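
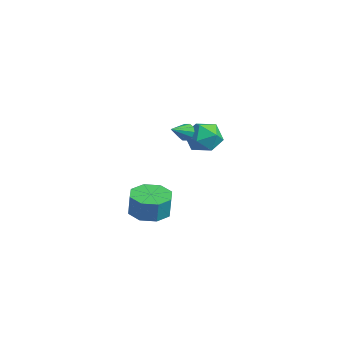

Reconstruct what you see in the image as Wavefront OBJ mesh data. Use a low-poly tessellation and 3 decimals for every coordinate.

v -1.459 0.356 1.424
v -0.878 0.316 2.222
v -0.802 -0.996 0.878
v -0.221 -1.036 1.676
v -1.194 -1.184 1.766
v -1.6 -0.348 2.103
v -0.08 -0.332 0.997
v -0.486 0.504 1.334
v -0.025 -0.109 1.958
v -0.714 -0.635 2.433
v -0.966 -0.045 0.667
v -1.655 -0.571 1.142
v 0.417 -1.902 2.697
v 0.652 -1.649 3.059
v 0.663 -2.798 3.163
v 0.358 -1.686 3.144
v 0.085 -1.805 3.058
v -0.06 -1.961 2.835
v -0.023 -2.094 2.558
v 0.182 -2.154 2.335
v 0.477 -2.118 2.25
v 0.749 -1.999 2.336
v 0.894 -1.843 2.559
v 0.857 -1.709 2.835
v -3.973 -1.61 -4.47
v -3.324 -2.45 -4.602
v -3.098 -2.471 -3.363
v -3.747 -1.63 -3.23
v -2.928 -1.735 -4.662
v -2.702 -1.756 -3.423
v -3.144 -0.947 -4.609
v -2.918 -0.968 -3.37
v -3.846 -0.547 -4.475
v -3.62 -0.568 -3.236
v -4.622 -0.769 -4.337
v -4.396 -0.79 -3.098
v -5.018 -1.484 -4.277
v -4.792 -1.505 -3.038
v -4.802 -2.272 -4.33
v -4.576 -2.293 -3.091
v -4.1 -2.672 -4.464
v -3.874 -2.693 -3.225
f 1 12 6
f 1 6 2
f 1 2 8
f 1 8 11
f 1 11 12
f 2 6 10
f 6 12 5
f 12 11 3
f 11 8 7
f 8 2 9
f 4 10 5
f 4 5 3
f 4 3 7
f 4 7 9
f 4 9 10
f 5 10 6
f 3 5 12
f 7 3 11
f 9 7 8
f 10 9 2
f 14 13 16
f 14 16 15
f 16 13 17
f 16 17 15
f 17 13 18
f 17 18 15
f 18 13 19
f 18 19 15
f 19 13 20
f 19 20 15
f 20 13 21
f 20 21 15
f 21 13 22
f 21 22 15
f 22 13 23
f 22 23 15
f 23 13 24
f 23 24 15
f 24 13 14
f 24 14 15
f 26 25 29
f 26 29 27
f 27 29 30
f 27 30 28
f 29 25 31
f 29 31 30
f 30 31 32
f 30 32 28
f 31 25 33
f 31 33 32
f 32 33 34
f 32 34 28
f 33 25 35
f 33 35 34
f 34 35 36
f 34 36 28
f 35 25 37
f 35 37 36
f 36 37 38
f 36 38 28
f 37 25 39
f 37 39 38
f 38 39 40
f 38 40 28
f 39 25 41
f 39 41 40
f 40 41 42
f 40 42 28
f 41 25 26
f 41 26 42
f 42 26 27
f 42 27 28



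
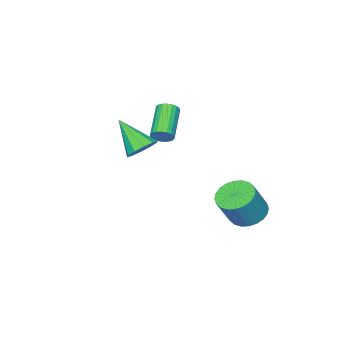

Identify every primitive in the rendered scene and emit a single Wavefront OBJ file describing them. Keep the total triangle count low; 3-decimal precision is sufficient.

v 1.533 1.543 2.738
v 1.952 2.07 3.306
v 1.547 -0.023 4.182
v 1.417 2.134 3.381
v 0.927 1.972 3.21
v 0.668 1.647 2.859
v 0.74 1.282 2.462
v 1.115 1.017 2.171
v 1.65 0.953 2.096
v 2.14 1.114 2.267
v 2.399 1.44 2.618
v 2.327 1.805 3.015
v -4.254 3.354 -3.606
v -3.516 4.047 -4.009
v -2.528 3.98 -2.317
v -3.266 3.286 -1.914
v -3.795 4.316 -3.835
v -2.808 4.248 -2.143
v -4.145 4.438 -3.626
v -3.158 4.371 -1.934
v -4.511 4.395 -3.414
v -3.524 4.328 -1.722
v -4.838 4.194 -3.231
v -3.851 4.127 -1.539
v -5.076 3.865 -3.105
v -4.089 3.797 -1.414
v -5.189 3.458 -3.056
v -4.201 3.39 -1.364
v -5.159 3.035 -3.09
v -4.172 2.967 -1.398
v -4.992 2.66 -3.203
v -4.004 2.593 -1.511
v -4.712 2.392 -3.377
v -3.725 2.324 -1.685
v -4.362 2.269 -3.586
v -3.375 2.202 -1.894
v -3.996 2.312 -3.798
v -3.009 2.245 -2.106
v -3.669 2.513 -3.981
v -2.682 2.446 -2.289
v -3.431 2.843 -4.106
v -2.444 2.775 -2.415
v -3.319 3.25 -4.156
v -2.331 3.182 -2.464
v -3.348 3.673 -4.122
v -2.361 3.605 -2.43
v -2.36 -0.843 1.069
v -2.02 -1.373 1.042
v -3.521 -2.387 2.105
v -3.86 -1.857 2.131
v -1.935 -1.265 1.266
v -3.436 -2.279 2.328
v -1.924 -1.084 1.455
v -3.425 -2.098 2.517
v -1.988 -0.861 1.577
v -3.488 -1.876 2.639
v -2.116 -0.635 1.612
v -3.617 -1.65 2.674
v -2.286 -0.445 1.552
v -3.787 -1.46 2.614
v -2.469 -0.324 1.409
v -3.97 -1.339 2.472
v -2.633 -0.293 1.208
v -4.134 -1.307 2.27
v -2.75 -0.356 0.982
v -4.251 -1.371 2.044
v -2.799 -0.504 0.771
v -4.3 -1.518 1.833
v -2.773 -0.71 0.612
v -4.273 -1.725 1.674
v -2.674 -0.939 0.532
v -4.175 -1.954 1.594
v -2.522 -1.152 0.544
v -4.023 -2.166 1.607
v -2.341 -1.311 0.648
v -3.842 -2.326 1.71
v -2.164 -1.389 0.824
v -3.664 -2.404 1.886
f 2 1 4
f 2 4 3
f 4 1 5
f 4 5 3
f 5 1 6
f 5 6 3
f 6 1 7
f 6 7 3
f 7 1 8
f 7 8 3
f 8 1 9
f 8 9 3
f 9 1 10
f 9 10 3
f 10 1 11
f 10 11 3
f 11 1 12
f 11 12 3
f 12 1 2
f 12 2 3
f 14 13 17
f 14 17 15
f 15 17 18
f 15 18 16
f 17 13 19
f 17 19 18
f 18 19 20
f 18 20 16
f 19 13 21
f 19 21 20
f 20 21 22
f 20 22 16
f 21 13 23
f 21 23 22
f 22 23 24
f 22 24 16
f 23 13 25
f 23 25 24
f 24 25 26
f 24 26 16
f 25 13 27
f 25 27 26
f 26 27 28
f 26 28 16
f 27 13 29
f 27 29 28
f 28 29 30
f 28 30 16
f 29 13 31
f 29 31 30
f 30 31 32
f 30 32 16
f 31 13 33
f 31 33 32
f 32 33 34
f 32 34 16
f 33 13 35
f 33 35 34
f 34 35 36
f 34 36 16
f 35 13 37
f 35 37 36
f 36 37 38
f 36 38 16
f 37 13 39
f 37 39 38
f 38 39 40
f 38 40 16
f 39 13 41
f 39 41 40
f 40 41 42
f 40 42 16
f 41 13 43
f 41 43 42
f 42 43 44
f 42 44 16
f 43 13 45
f 43 45 44
f 44 45 46
f 44 46 16
f 45 13 14
f 45 14 46
f 46 14 15
f 46 15 16
f 48 47 51
f 48 51 49
f 49 51 52
f 49 52 50
f 51 47 53
f 51 53 52
f 52 53 54
f 52 54 50
f 53 47 55
f 53 55 54
f 54 55 56
f 54 56 50
f 55 47 57
f 55 57 56
f 56 57 58
f 56 58 50
f 57 47 59
f 57 59 58
f 58 59 60
f 58 60 50
f 59 47 61
f 59 61 60
f 60 61 62
f 60 62 50
f 61 47 63
f 61 63 62
f 62 63 64
f 62 64 50
f 63 47 65
f 63 65 64
f 64 65 66
f 64 66 50
f 65 47 67
f 65 67 66
f 66 67 68
f 66 68 50
f 67 47 69
f 67 69 68
f 68 69 70
f 68 70 50
f 69 47 71
f 69 71 70
f 70 71 72
f 70 72 50
f 71 47 73
f 71 73 72
f 72 73 74
f 72 74 50
f 73 47 75
f 73 75 74
f 74 75 76
f 74 76 50
f 75 47 77
f 75 77 76
f 76 77 78
f 76 78 50
f 77 47 48
f 77 48 78
f 78 48 49
f 78 49 50



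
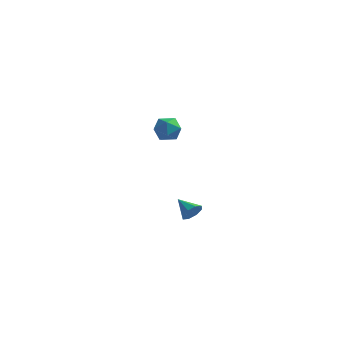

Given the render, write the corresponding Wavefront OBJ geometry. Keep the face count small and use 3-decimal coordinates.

v 2.621 -3.168 -0.019
v 2.881 -3.319 0.5
v 1.699 -2.832 0.539
v 2.967 -2.884 0.38
v 2.85 -2.616 0.026
v 2.6 -2.671 -0.355
v 2.361 -3.018 -0.539
v 2.276 -3.453 -0.419
v 2.392 -3.721 -0.065
v 2.643 -3.665 0.316
v -2.414 4.177 1.563
v -1.785 4.404 2.091
v -2.675 3.076 2.349
v -2.046 3.303 2.877
v -2.757 3.77 2.835
v -2.595 4.451 2.349
v -1.865 3.029 2.091
v -1.703 3.71 1.605
v -1.446 3.695 2.417
v -1.997 4.153 2.877
v -2.463 3.327 1.563
v -3.014 3.785 2.023
f 2 1 4
f 2 4 3
f 4 1 5
f 4 5 3
f 5 1 6
f 5 6 3
f 6 1 7
f 6 7 3
f 7 1 8
f 7 8 3
f 8 1 9
f 8 9 3
f 9 1 10
f 9 10 3
f 10 1 2
f 10 2 3
f 11 22 16
f 11 16 12
f 11 12 18
f 11 18 21
f 11 21 22
f 12 16 20
f 16 22 15
f 22 21 13
f 21 18 17
f 18 12 19
f 14 20 15
f 14 15 13
f 14 13 17
f 14 17 19
f 14 19 20
f 15 20 16
f 13 15 22
f 17 13 21
f 19 17 18
f 20 19 12



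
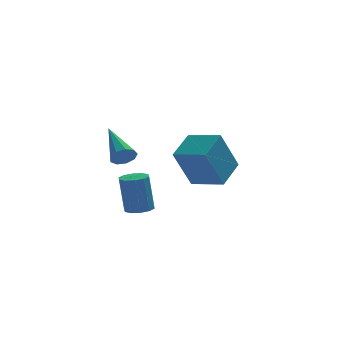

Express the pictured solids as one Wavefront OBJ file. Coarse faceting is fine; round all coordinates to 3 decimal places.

v 2.119 0.629 -1.326
v 1.28 0.113 0.563
v 0.904 1.602 -1.6
v 0.065 1.086 0.289
v 2.915 1.814 -0.649
v 2.076 1.298 1.24
v 1.7 2.787 -0.923
v 0.861 2.271 0.966
v -1.407 0.281 -2.427
v -0.798 0.471 -2.369
v -1.005 0.588 -0.595
v -1.613 0.399 -0.653
v -1.023 0.793 -2.416
v -1.229 0.91 -0.642
v -1.394 0.92 -2.468
v -1.6 1.037 -0.694
v -1.77 0.803 -2.504
v -1.976 0.92 -0.73
v -2.007 0.486 -2.51
v -2.214 0.604 -0.736
v -2.015 0.092 -2.485
v -2.222 0.209 -0.711
v -1.791 -0.23 -2.438
v -1.997 -0.113 -0.664
v -1.42 -0.357 -2.386
v -1.626 -0.24 -0.612
v -1.044 -0.24 -2.35
v -1.25 -0.123 -0.576
v -0.806 0.076 -2.344
v -1.013 0.194 -0.57
v -2.395 -3.65 1.912
v -1.951 -3.396 1.685
v -2.825 -2.03 2.888
v -2.259 -3.344 1.463
v -2.631 -3.436 1.452
v -2.892 -3.628 1.656
v -2.921 -3.831 1.98
v -2.703 -3.949 2.272
v -2.341 -3.927 2.396
v -2.005 -3.776 2.293
v -1.85 -3.566 2.013
f 2 4 1
f 5 2 1
f 1 4 3
f 3 5 1
f 2 8 4
f 6 2 5
f 6 8 2
f 4 8 3
f 7 5 3
f 3 8 7
f 7 6 5
f 8 6 7
f 10 9 13
f 10 13 11
f 11 13 14
f 11 14 12
f 13 9 15
f 13 15 14
f 14 15 16
f 14 16 12
f 15 9 17
f 15 17 16
f 16 17 18
f 16 18 12
f 17 9 19
f 17 19 18
f 18 19 20
f 18 20 12
f 19 9 21
f 19 21 20
f 20 21 22
f 20 22 12
f 21 9 23
f 21 23 22
f 22 23 24
f 22 24 12
f 23 9 25
f 23 25 24
f 24 25 26
f 24 26 12
f 25 9 27
f 25 27 26
f 26 27 28
f 26 28 12
f 27 9 29
f 27 29 28
f 28 29 30
f 28 30 12
f 29 9 10
f 29 10 30
f 30 10 11
f 30 11 12
f 32 31 34
f 32 34 33
f 34 31 35
f 34 35 33
f 35 31 36
f 35 36 33
f 36 31 37
f 36 37 33
f 37 31 38
f 37 38 33
f 38 31 39
f 38 39 33
f 39 31 40
f 39 40 33
f 40 31 41
f 40 41 33
f 41 31 32
f 41 32 33



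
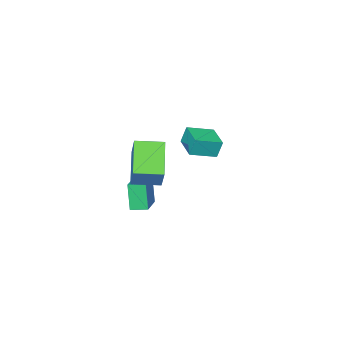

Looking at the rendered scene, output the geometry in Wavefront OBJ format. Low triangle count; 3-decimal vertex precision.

v 1.871 1.872 2.542
v 2.415 2.702 3.885
v 3.041 3.124 1.293
v 3.584 3.955 2.636
v 3.016 0.925 2.664
v 3.559 1.756 4.007
v 4.185 2.178 1.415
v 4.729 3.008 2.758
v 1.414 -0.602 -2.303
v 1.175 -1.044 -0.774
v 0.82 0.093 -2.195
v 0.582 -0.349 -0.665
v 2.838 0.529 -1.755
v 2.6 0.087 -0.225
v 2.245 1.224 -1.646
v 2.006 0.782 -0.117
v -3.352 -0.465 0.217
v -3.586 -0.279 1.244
v -2.645 0.967 0.119
v -2.879 1.153 1.146
v -2.021 -1.093 0.634
v -2.255 -0.907 1.661
v -1.314 0.339 0.536
v -1.548 0.525 1.563
f 2 4 1
f 5 2 1
f 1 4 3
f 3 5 1
f 2 8 4
f 6 2 5
f 6 8 2
f 4 8 3
f 7 5 3
f 3 8 7
f 7 6 5
f 8 6 7
f 10 12 9
f 13 10 9
f 9 12 11
f 11 13 9
f 10 16 12
f 14 10 13
f 14 16 10
f 12 16 11
f 15 13 11
f 11 16 15
f 15 14 13
f 16 14 15
f 18 20 17
f 21 18 17
f 17 20 19
f 19 21 17
f 18 24 20
f 22 18 21
f 22 24 18
f 20 24 19
f 23 21 19
f 19 24 23
f 23 22 21
f 24 22 23



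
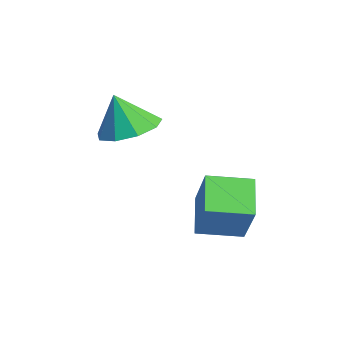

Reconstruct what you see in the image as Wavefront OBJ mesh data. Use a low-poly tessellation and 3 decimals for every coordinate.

v -0.108 -3.192 -1.536
v 0.623 -3.729 -1.605
v -0.272 -3.568 -0.344
v 0.792 -3.164 -1.403
v 0.539 -2.613 -1.264
v -0.017 -2.332 -1.252
v -0.615 -2.454 -1.372
v -0.976 -2.921 -1.569
v -0.931 -3.515 -1.751
v -0.501 -3.958 -1.831
v 0.113 -4.042 -1.774
v 2.213 -2.027 -4.385
v 1.185 -1.745 -3.677
v 2.434 -0.778 -4.561
v 1.406 -0.497 -3.853
v 3.114 -2.003 -3.087
v 2.086 -1.722 -2.379
v 3.335 -0.755 -3.263
v 2.307 -0.473 -2.555
f 2 1 4
f 2 4 3
f 4 1 5
f 4 5 3
f 5 1 6
f 5 6 3
f 6 1 7
f 6 7 3
f 7 1 8
f 7 8 3
f 8 1 9
f 8 9 3
f 9 1 10
f 9 10 3
f 10 1 11
f 10 11 3
f 11 1 2
f 11 2 3
f 13 15 12
f 16 13 12
f 12 15 14
f 14 16 12
f 13 19 15
f 17 13 16
f 17 19 13
f 15 19 14
f 18 16 14
f 14 19 18
f 18 17 16
f 19 17 18



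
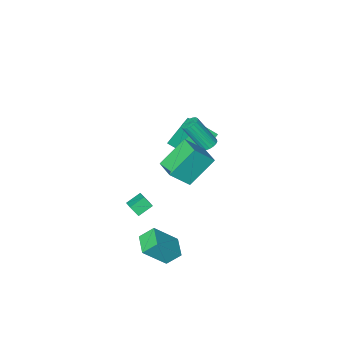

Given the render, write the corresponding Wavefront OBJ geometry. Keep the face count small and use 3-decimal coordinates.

v -3.919 -4.143 -1.457
v -3.043 -4.836 -0.548
v -3.588 -2.376 -0.43
v -2.712 -3.069 0.479
v -2.248 -3.711 -2.739
v -1.372 -4.404 -1.83
v -1.917 -1.944 -1.712
v -1.041 -2.637 -0.803
v 1.065 1.091 1.069
v -0.497 1.118 2.516
v 1.227 2.402 1.219
v -0.335 2.429 2.666
v 2.195 0.811 2.294
v 0.633 0.838 3.741
v 2.357 2.122 2.444
v 0.795 2.149 3.891
v -1.697 -0.322 1.181
v -1.208 -0.363 0.932
v -0.434 -1.218 2.59
v -0.923 -1.178 2.839
v -1.196 -0.143 1.04
v -0.422 -0.999 2.698
v -1.284 0.041 1.175
v -0.51 -0.815 2.833
v -1.453 0.153 1.312
v -0.679 -0.703 2.97
v -1.67 0.171 1.423
v -0.896 -0.685 3.081
v -1.893 0.091 1.486
v -1.119 -0.764 3.144
v -2.077 -0.07 1.488
v -1.303 -0.926 3.147
v -2.186 -0.282 1.43
v -1.412 -1.137 3.088
v -2.198 -0.501 1.322
v -1.424 -1.357 2.98
v -2.11 -0.685 1.187
v -1.336 -1.541 2.845
v -1.941 -0.797 1.05
v -1.167 -1.653 2.708
v -1.724 -0.815 0.939
v -0.95 -1.671 2.597
v -1.501 -0.736 0.876
v -0.727 -1.591 2.534
v -1.317 -0.574 0.873
v -0.543 -1.43 2.532
v 2.397 -0.086 -1.851
v 2.624 0.74 -1.418
v 3.304 -0.093 -2.316
v 3.532 0.733 -1.883
v 2.708 -0.493 -1.237
v 2.936 0.333 -0.804
v 3.616 -0.5 -1.702
v 3.843 0.326 -1.269
v 3.294 2.976 -2.947
v 2.579 3.369 -2.194
v 3.773 4.152 -3.106
v 3.058 4.545 -2.353
v 4.602 2.635 -1.527
v 3.887 3.028 -0.774
v 5.081 3.811 -1.686
v 4.366 4.204 -0.933
f 2 4 1
f 5 2 1
f 1 4 3
f 3 5 1
f 2 8 4
f 6 2 5
f 6 8 2
f 4 8 3
f 7 5 3
f 3 8 7
f 7 6 5
f 8 6 7
f 10 12 9
f 13 10 9
f 9 12 11
f 11 13 9
f 10 16 12
f 14 10 13
f 14 16 10
f 12 16 11
f 15 13 11
f 11 16 15
f 15 14 13
f 16 14 15
f 18 17 21
f 18 21 19
f 19 21 22
f 19 22 20
f 21 17 23
f 21 23 22
f 22 23 24
f 22 24 20
f 23 17 25
f 23 25 24
f 24 25 26
f 24 26 20
f 25 17 27
f 25 27 26
f 26 27 28
f 26 28 20
f 27 17 29
f 27 29 28
f 28 29 30
f 28 30 20
f 29 17 31
f 29 31 30
f 30 31 32
f 30 32 20
f 31 17 33
f 31 33 32
f 32 33 34
f 32 34 20
f 33 17 35
f 33 35 34
f 34 35 36
f 34 36 20
f 35 17 37
f 35 37 36
f 36 37 38
f 36 38 20
f 37 17 39
f 37 39 38
f 38 39 40
f 38 40 20
f 39 17 41
f 39 41 40
f 40 41 42
f 40 42 20
f 41 17 43
f 41 43 42
f 42 43 44
f 42 44 20
f 43 17 45
f 43 45 44
f 44 45 46
f 44 46 20
f 45 17 18
f 45 18 46
f 46 18 19
f 46 19 20
f 48 50 47
f 51 48 47
f 47 50 49
f 49 51 47
f 48 54 50
f 52 48 51
f 52 54 48
f 50 54 49
f 53 51 49
f 49 54 53
f 53 52 51
f 54 52 53
f 56 58 55
f 59 56 55
f 55 58 57
f 57 59 55
f 56 62 58
f 60 56 59
f 60 62 56
f 58 62 57
f 61 59 57
f 57 62 61
f 61 60 59
f 62 60 61



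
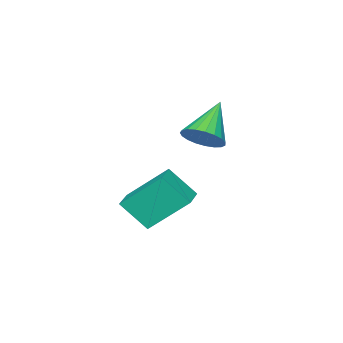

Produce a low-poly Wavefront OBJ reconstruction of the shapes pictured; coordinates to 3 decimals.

v 2.539 1.537 -0.016
v 3.056 1.382 0.476
v 1.381 1.203 1.096
v 3.013 1.679 0.521
v 2.889 1.951 0.474
v 2.704 2.153 0.341
v 2.491 2.247 0.147
v 2.286 2.219 -0.075
v 2.125 2.073 -0.287
v 2.035 1.835 -0.452
v 2.033 1.545 -0.541
v 2.118 1.254 -0.54
v 2.277 1.011 -0.448
v 2.48 0.86 -0.281
v 2.694 0.826 -0.069
v 2.881 0.915 0.153
v 3.009 1.111 0.346
v 3.106 -1.138 -3.062
v 2.369 -0.029 -1.821
v 2.689 -0.33 -4.033
v 1.952 0.779 -2.791
v 3.948 -0.639 -3.009
v 3.211 0.47 -1.767
v 3.531 0.169 -3.979
v 2.794 1.278 -2.738
f 2 1 4
f 2 4 3
f 4 1 5
f 4 5 3
f 5 1 6
f 5 6 3
f 6 1 7
f 6 7 3
f 7 1 8
f 7 8 3
f 8 1 9
f 8 9 3
f 9 1 10
f 9 10 3
f 10 1 11
f 10 11 3
f 11 1 12
f 11 12 3
f 12 1 13
f 12 13 3
f 13 1 14
f 13 14 3
f 14 1 15
f 14 15 3
f 15 1 16
f 15 16 3
f 16 1 17
f 16 17 3
f 17 1 2
f 17 2 3
f 19 21 18
f 22 19 18
f 18 21 20
f 20 22 18
f 19 25 21
f 23 19 22
f 23 25 19
f 21 25 20
f 24 22 20
f 20 25 24
f 24 23 22
f 25 23 24



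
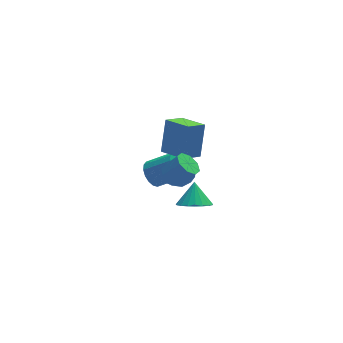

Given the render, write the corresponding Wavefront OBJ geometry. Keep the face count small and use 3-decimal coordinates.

v -4.443 -0.298 1.032
v -3.916 -0.026 0.526
v -2.709 -0.591 1.482
v -3.237 -0.862 1.988
v -3.969 0.259 0.761
v -2.762 -0.306 1.717
v -4.131 0.416 1.058
v -2.924 -0.148 2.015
v -4.364 0.41 1.35
v -3.157 -0.154 2.306
v -4.616 0.242 1.568
v -3.409 -0.323 2.524
v -4.828 -0.05 1.664
v -3.621 -0.614 2.62
v -4.952 -0.399 1.615
v -3.745 -0.963 2.571
v -4.96 -0.724 1.432
v -3.753 -1.289 2.388
v -4.849 -0.952 1.158
v -3.642 -1.516 2.114
v -4.646 -1.03 0.855
v -3.439 -1.594 1.811
v -4.396 -0.94 0.592
v -3.189 -1.505 1.548
v -4.157 -0.703 0.431
v -2.95 -1.268 1.387
v -3.984 -0.373 0.407
v -2.777 -0.938 1.363
v -2.315 -1.296 2.79
v -3.292 -1.71 3.283
v -3.071 -0.009 2.372
v -4.048 -0.423 2.865
v -1.832 -0.477 4.435
v -2.809 -0.891 4.928
v -2.588 0.81 4.017
v -3.565 0.396 4.51
v -2.145 3.741 -2.273
v -1.625 3.385 -3.02
v -2.715 2.295 -1.98
v -2.195 1.939 -2.727
v -1.74 2.253 -1.921
v -1.388 3.147 -2.102
v -2.952 2.533 -2.898
v -2.6 3.427 -3.079
v -2.124 2.638 -3.407
v -1.374 2.466 -2.803
v -2.966 3.214 -2.197
v -2.216 3.042 -1.593
v -1.835 3.69 -2.672
v -2.505 1.99 -2.328
v -2.237 2.174 -1.854
v -1.932 1.965 -2.293
v -1.696 3.551 -2.132
v -1.39 3.341 -2.572
v -1.457 2.676 -1.926
v -2.95 2.339 -2.428
v -2.644 2.129 -2.868
v -2.408 3.715 -2.707
v -2.103 3.506 -3.146
v -2.883 3.004 -3.074
v -1.822 3.042 -3.339
v -2.157 2.192 -3.167
v -2.603 2.541 -3.267
v -2.396 3.066 -3.373
v -1.382 2.941 -2.984
v -1.717 2.09 -2.812
v -1.449 2.275 -2.337
v -1.243 2.801 -2.444
v -1.675 2.501 -3.211
v -2.623 3.59 -2.188
v -2.958 2.739 -2.016
v -3.097 2.879 -2.556
v -2.891 3.405 -2.663
v -2.183 3.488 -1.833
v -2.518 2.638 -1.661
v -1.944 2.614 -1.627
v -1.737 3.139 -1.733
v -2.665 3.179 -1.789
v -3.002 -2.558 0.301
v -2.465 -3.191 0.674
v -2.758 -1.762 1.299
v -2.221 -2.997 0.459
v -2.112 -2.727 0.217
v -2.157 -2.428 -0.01
v -2.349 -2.151 -0.184
v -2.653 -1.945 -0.274
v -3.018 -1.845 -0.264
v -3.38 -1.868 -0.157
v -3.677 -2.011 0.03
v -3.857 -2.248 0.263
v -3.89 -2.539 0.503
v -3.769 -2.833 0.708
v -3.515 -3.079 0.843
v -3.173 -3.236 0.884
v -2.801 -3.275 0.824
v -4.127 -2.542 3
v -3.649 -2.818 2.539
v -2.895 -3.015 3.438
v -3.373 -2.738 3.9
v -3.587 -2.275 2.606
v -2.833 -2.471 3.505
v -3.842 -1.888 2.904
v -3.088 -2.084 3.803
v -4.264 -1.884 3.259
v -3.51 -2.08 4.158
v -4.605 -2.265 3.462
v -3.851 -2.462 4.361
v -4.667 -2.809 3.395
v -3.913 -3.005 4.294
v -4.412 -3.196 3.097
v -3.658 -3.392 3.996
v -3.99 -3.2 2.742
v -3.236 -3.396 3.641
f 2 1 5
f 2 5 3
f 3 5 6
f 3 6 4
f 5 1 7
f 5 7 6
f 6 7 8
f 6 8 4
f 7 1 9
f 7 9 8
f 8 9 10
f 8 10 4
f 9 1 11
f 9 11 10
f 10 11 12
f 10 12 4
f 11 1 13
f 11 13 12
f 12 13 14
f 12 14 4
f 13 1 15
f 13 15 14
f 14 15 16
f 14 16 4
f 15 1 17
f 15 17 16
f 16 17 18
f 16 18 4
f 17 1 19
f 17 19 18
f 18 19 20
f 18 20 4
f 19 1 21
f 19 21 20
f 20 21 22
f 20 22 4
f 21 1 23
f 21 23 22
f 22 23 24
f 22 24 4
f 23 1 25
f 23 25 24
f 24 25 26
f 24 26 4
f 25 1 27
f 25 27 26
f 26 27 28
f 26 28 4
f 27 1 2
f 27 2 28
f 28 2 3
f 28 3 4
f 30 32 29
f 33 30 29
f 29 32 31
f 31 33 29
f 30 36 32
f 34 30 33
f 34 36 30
f 32 36 31
f 35 33 31
f 31 36 35
f 35 34 33
f 36 34 35
f 37 74 53
f 74 48 77
f 53 77 42
f 74 77 53
f 37 53 49
f 53 42 54
f 49 54 38
f 53 54 49
f 37 49 58
f 49 38 59
f 58 59 44
f 49 59 58
f 37 58 70
f 58 44 73
f 70 73 47
f 58 73 70
f 37 70 74
f 70 47 78
f 74 78 48
f 70 78 74
f 38 54 65
f 54 42 68
f 65 68 46
f 54 68 65
f 42 77 55
f 77 48 76
f 55 76 41
f 77 76 55
f 48 78 75
f 78 47 71
f 75 71 39
f 78 71 75
f 47 73 72
f 73 44 60
f 72 60 43
f 73 60 72
f 44 59 64
f 59 38 61
f 64 61 45
f 59 61 64
f 40 66 52
f 66 46 67
f 52 67 41
f 66 67 52
f 40 52 50
f 52 41 51
f 50 51 39
f 52 51 50
f 40 50 57
f 50 39 56
f 57 56 43
f 50 56 57
f 40 57 62
f 57 43 63
f 62 63 45
f 57 63 62
f 40 62 66
f 62 45 69
f 66 69 46
f 62 69 66
f 41 67 55
f 67 46 68
f 55 68 42
f 67 68 55
f 39 51 75
f 51 41 76
f 75 76 48
f 51 76 75
f 43 56 72
f 56 39 71
f 72 71 47
f 56 71 72
f 45 63 64
f 63 43 60
f 64 60 44
f 63 60 64
f 46 69 65
f 69 45 61
f 65 61 38
f 69 61 65
f 80 79 82
f 80 82 81
f 82 79 83
f 82 83 81
f 83 79 84
f 83 84 81
f 84 79 85
f 84 85 81
f 85 79 86
f 85 86 81
f 86 79 87
f 86 87 81
f 87 79 88
f 87 88 81
f 88 79 89
f 88 89 81
f 89 79 90
f 89 90 81
f 90 79 91
f 90 91 81
f 91 79 92
f 91 92 81
f 92 79 93
f 92 93 81
f 93 79 94
f 93 94 81
f 94 79 95
f 94 95 81
f 95 79 80
f 95 80 81
f 97 96 100
f 97 100 98
f 98 100 101
f 98 101 99
f 100 96 102
f 100 102 101
f 101 102 103
f 101 103 99
f 102 96 104
f 102 104 103
f 103 104 105
f 103 105 99
f 104 96 106
f 104 106 105
f 105 106 107
f 105 107 99
f 106 96 108
f 106 108 107
f 107 108 109
f 107 109 99
f 108 96 110
f 108 110 109
f 109 110 111
f 109 111 99
f 110 96 112
f 110 112 111
f 111 112 113
f 111 113 99
f 112 96 97
f 112 97 113
f 113 97 98
f 113 98 99



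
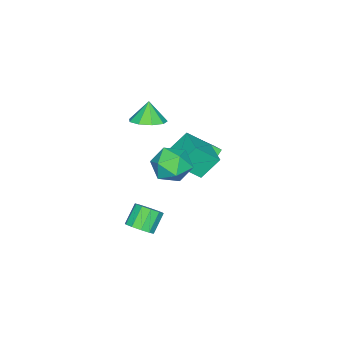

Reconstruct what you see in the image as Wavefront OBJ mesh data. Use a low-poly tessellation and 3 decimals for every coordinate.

v -1.063 -1.032 3.021
v -0.393 -0.364 3.401
v -1.517 -1.248 4.199
v -0.986 -0.037 3.233
v -1.616 -0.176 2.965
v -1.987 -0.716 2.724
v -1.925 -1.403 2.622
v -1.461 -1.917 2.706
v -0.811 -2.017 2.938
v -0.279 -1.656 3.209
v -0.114 -1.003 3.392
v 1.06 -0.304 -4.005
v 1.578 0.122 -3.516
v 0.617 0.15 -2.525
v 0.1 -0.276 -3.015
v 1.305 0.459 -3.79
v 0.344 0.487 -2.799
v 0.939 0.505 -4.146
v -0.022 0.533 -3.156
v 0.619 0.242 -4.449
v -0.342 0.27 -3.458
v 0.468 -0.23 -4.582
v -0.493 -0.202 -3.591
v 0.543 -0.73 -4.495
v -0.418 -0.702 -3.504
v 0.816 -1.067 -4.221
v -0.145 -1.039 -3.23
v 1.182 -1.113 -3.864
v 0.221 -1.085 -2.874
v 1.502 -0.85 -3.562
v 0.541 -0.822 -2.571
v 1.653 -0.378 -3.429
v 0.692 -0.35 -2.438
v -4.459 -0.625 -0.207
v -3.509 0.373 0.546
v -5.095 0.657 -1.105
v -4.144 1.655 -0.353
v -3.716 -0.775 -0.947
v -2.765 0.223 -0.195
v -4.351 0.507 -1.846
v -3.401 1.505 -1.093
v 1.814 2.622 3.698
v 2.491 2.821 2.755
v 0.849 1.299 2.725
v 1.526 1.498 1.782
v 1.984 0.985 2.738
v 2.58 1.803 3.34
v 0.76 2.317 2.14
v 1.356 3.135 2.742
v 1.84 2.633 1.793
v 2.596 1.809 2.162
v 0.744 2.311 3.318
v 1.5 1.487 3.687
v -2.685 1.81 1.156
v -1.829 0.855 2.317
v -1.472 3.077 1.305
v -0.616 2.122 2.466
v -1.864 1.158 0.014
v -1.008 0.203 1.175
v -0.651 2.425 0.163
v 0.205 1.47 1.324
f 2 1 4
f 2 4 3
f 4 1 5
f 4 5 3
f 5 1 6
f 5 6 3
f 6 1 7
f 6 7 3
f 7 1 8
f 7 8 3
f 8 1 9
f 8 9 3
f 9 1 10
f 9 10 3
f 10 1 11
f 10 11 3
f 11 1 2
f 11 2 3
f 13 12 16
f 13 16 14
f 14 16 17
f 14 17 15
f 16 12 18
f 16 18 17
f 17 18 19
f 17 19 15
f 18 12 20
f 18 20 19
f 19 20 21
f 19 21 15
f 20 12 22
f 20 22 21
f 21 22 23
f 21 23 15
f 22 12 24
f 22 24 23
f 23 24 25
f 23 25 15
f 24 12 26
f 24 26 25
f 25 26 27
f 25 27 15
f 26 12 28
f 26 28 27
f 27 28 29
f 27 29 15
f 28 12 30
f 28 30 29
f 29 30 31
f 29 31 15
f 30 12 32
f 30 32 31
f 31 32 33
f 31 33 15
f 32 12 13
f 32 13 33
f 33 13 14
f 33 14 15
f 35 37 34
f 38 35 34
f 34 37 36
f 36 38 34
f 35 41 37
f 39 35 38
f 39 41 35
f 37 41 36
f 40 38 36
f 36 41 40
f 40 39 38
f 41 39 40
f 42 53 47
f 42 47 43
f 42 43 49
f 42 49 52
f 42 52 53
f 43 47 51
f 47 53 46
f 53 52 44
f 52 49 48
f 49 43 50
f 45 51 46
f 45 46 44
f 45 44 48
f 45 48 50
f 45 50 51
f 46 51 47
f 44 46 53
f 48 44 52
f 50 48 49
f 51 50 43
f 55 57 54
f 58 55 54
f 54 57 56
f 56 58 54
f 55 61 57
f 59 55 58
f 59 61 55
f 57 61 56
f 60 58 56
f 56 61 60
f 60 59 58
f 61 59 60



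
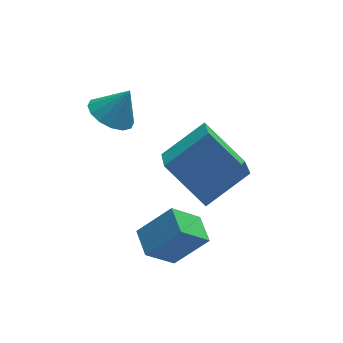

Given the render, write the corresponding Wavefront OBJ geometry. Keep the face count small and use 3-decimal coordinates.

v 0.58 -3.461 -3.017
v 1.767 -3.593 -1.865
v 0.552 -2.362 -2.863
v 1.74 -2.494 -1.71
v 1.62 -3.286 -4.07
v 2.808 -3.418 -2.917
v 1.593 -2.187 -3.915
v 2.78 -2.319 -2.763
v 2.13 0.334 -1.727
v 1.792 -1.341 -0.523
v 3.784 0.728 -0.713
v 3.446 -0.947 0.491
v 3.254 -0.873 -3.091
v 2.916 -2.548 -1.887
v 4.908 -0.479 -2.077
v 4.57 -2.154 -0.873
v 0.58 1.252 0.129
v 1.327 1.482 -0.337
v 1.28 1.288 1.271
v 1.123 1.891 -0.224
v 0.772 2.129 -0.017
v 0.371 2.132 0.229
v 0.025 1.899 0.448
v -0.172 1.492 0.582
v -0.167 1.021 0.595
v 0.037 0.612 0.482
v 0.387 0.374 0.275
v 0.789 0.372 0.029
v 1.135 0.605 -0.19
v 1.332 1.011 -0.324
f 2 4 1
f 5 2 1
f 1 4 3
f 3 5 1
f 2 8 4
f 6 2 5
f 6 8 2
f 4 8 3
f 7 5 3
f 3 8 7
f 7 6 5
f 8 6 7
f 10 12 9
f 13 10 9
f 9 12 11
f 11 13 9
f 10 16 12
f 14 10 13
f 14 16 10
f 12 16 11
f 15 13 11
f 11 16 15
f 15 14 13
f 16 14 15
f 18 17 20
f 18 20 19
f 20 17 21
f 20 21 19
f 21 17 22
f 21 22 19
f 22 17 23
f 22 23 19
f 23 17 24
f 23 24 19
f 24 17 25
f 24 25 19
f 25 17 26
f 25 26 19
f 26 17 27
f 26 27 19
f 27 17 28
f 27 28 19
f 28 17 29
f 28 29 19
f 29 17 30
f 29 30 19
f 30 17 18
f 30 18 19



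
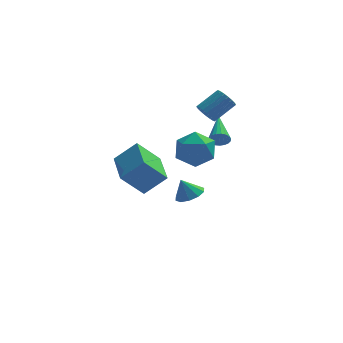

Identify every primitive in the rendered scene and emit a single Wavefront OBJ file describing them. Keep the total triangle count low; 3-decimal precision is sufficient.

v -3.03 -3.91 -0.437
v -4.181 -4.172 0.855
v -3.333 -1.817 -0.281
v -4.484 -2.079 1.011
v -1.876 -3.821 0.609
v -3.027 -4.083 1.901
v -2.179 -1.728 0.765
v -3.33 -1.99 2.057
v 0.228 1.137 2.375
v 0.68 0.961 1.913
v 1.784 1.568 2.762
v 1.332 1.743 3.225
v 0.605 1.216 1.828
v 1.71 1.823 2.677
v 0.466 1.457 1.837
v 1.57 2.064 2.687
v 0.285 1.642 1.94
v 1.39 2.249 2.789
v 0.094 1.741 2.117
v 1.199 2.347 2.967
v -0.073 1.734 2.34
v 1.031 2.341 3.189
v -0.189 1.625 2.569
v 0.916 2.231 3.418
v -0.232 1.43 2.764
v 0.872 2.037 3.613
v -0.196 1.186 2.892
v 0.908 1.792 3.741
v -0.087 0.932 2.93
v 1.018 1.539 3.78
v 0.077 0.714 2.873
v 1.182 1.321 3.723
v 0.267 0.569 2.73
v 1.371 1.176 3.579
v 0.45 0.523 2.525
v 1.554 1.129 3.375
v 0.594 0.582 2.294
v 1.699 1.189 3.144
v 0.676 0.737 2.078
v 1.781 1.344 2.927
v 0.975 1.562 0.204
v 1.288 1.374 0.681
v 1.025 3.498 0.936
v 1.469 1.431 0.519
v 1.565 1.51 0.302
v 1.559 1.598 0.069
v 1.451 1.68 -0.141
v 1.262 1.742 -0.291
v 1.023 1.772 -0.356
v 0.776 1.766 -0.323
v 0.563 1.725 -0.2
v 0.421 1.656 -0.006
v 0.376 1.57 0.223
v 0.433 1.483 0.45
v 0.585 1.41 0.634
v 0.804 1.363 0.744
v 1.053 1.35 0.76
v -0.394 -2.851 2.843
v 0.143 -3.404 1.995
v -1.203 -4.436 3.365
v -0.666 -4.989 2.517
v -0.068 -4.587 3.408
v 0.432 -3.607 3.086
v -1.492 -4.233 2.274
v -0.992 -3.253 1.952
v -0.536 -4.258 1.644
v 0.345 -4.477 2.344
v -1.405 -3.363 3.016
v -0.524 -3.582 3.716
v -0.519 2.172 -4.291
v 0.208 1.883 -3.935
v -1.001 2.268 -3.229
v 0.241 2.413 -3.968
v -0.017 2.85 -4.124
v -0.467 3.029 -4.344
v -0.936 2.88 -4.544
v -1.247 2.461 -4.647
v -1.279 1.932 -4.614
v -1.021 1.494 -4.458
v -0.571 1.315 -4.237
v -0.102 1.464 -4.038
f 2 4 1
f 5 2 1
f 1 4 3
f 3 5 1
f 2 8 4
f 6 2 5
f 6 8 2
f 4 8 3
f 7 5 3
f 3 8 7
f 7 6 5
f 8 6 7
f 10 9 13
f 10 13 11
f 11 13 14
f 11 14 12
f 13 9 15
f 13 15 14
f 14 15 16
f 14 16 12
f 15 9 17
f 15 17 16
f 16 17 18
f 16 18 12
f 17 9 19
f 17 19 18
f 18 19 20
f 18 20 12
f 19 9 21
f 19 21 20
f 20 21 22
f 20 22 12
f 21 9 23
f 21 23 22
f 22 23 24
f 22 24 12
f 23 9 25
f 23 25 24
f 24 25 26
f 24 26 12
f 25 9 27
f 25 27 26
f 26 27 28
f 26 28 12
f 27 9 29
f 27 29 28
f 28 29 30
f 28 30 12
f 29 9 31
f 29 31 30
f 30 31 32
f 30 32 12
f 31 9 33
f 31 33 32
f 32 33 34
f 32 34 12
f 33 9 35
f 33 35 34
f 34 35 36
f 34 36 12
f 35 9 37
f 35 37 36
f 36 37 38
f 36 38 12
f 37 9 39
f 37 39 38
f 38 39 40
f 38 40 12
f 39 9 10
f 39 10 40
f 40 10 11
f 40 11 12
f 42 41 44
f 42 44 43
f 44 41 45
f 44 45 43
f 45 41 46
f 45 46 43
f 46 41 47
f 46 47 43
f 47 41 48
f 47 48 43
f 48 41 49
f 48 49 43
f 49 41 50
f 49 50 43
f 50 41 51
f 50 51 43
f 51 41 52
f 51 52 43
f 52 41 53
f 52 53 43
f 53 41 54
f 53 54 43
f 54 41 55
f 54 55 43
f 55 41 56
f 55 56 43
f 56 41 57
f 56 57 43
f 57 41 42
f 57 42 43
f 58 69 63
f 58 63 59
f 58 59 65
f 58 65 68
f 58 68 69
f 59 63 67
f 63 69 62
f 69 68 60
f 68 65 64
f 65 59 66
f 61 67 62
f 61 62 60
f 61 60 64
f 61 64 66
f 61 66 67
f 62 67 63
f 60 62 69
f 64 60 68
f 66 64 65
f 67 66 59
f 71 70 73
f 71 73 72
f 73 70 74
f 73 74 72
f 74 70 75
f 74 75 72
f 75 70 76
f 75 76 72
f 76 70 77
f 76 77 72
f 77 70 78
f 77 78 72
f 78 70 79
f 78 79 72
f 79 70 80
f 79 80 72
f 80 70 81
f 80 81 72
f 81 70 71
f 81 71 72



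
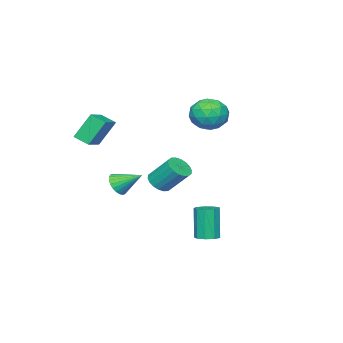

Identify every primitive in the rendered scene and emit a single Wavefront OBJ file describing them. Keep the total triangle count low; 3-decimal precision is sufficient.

v 2.066 -4.325 4.224
v 3.323 -3.9 4.639
v 1.911 -3.485 3.832
v 3.168 -3.06 4.246
v 2.732 -4.88 2.774
v 3.989 -4.455 3.188
v 2.577 -4.04 2.381
v 3.834 -3.615 2.796
v 1.111 -4.096 -0.819
v 1.706 -3.713 -1.067
v 0.649 -2.864 -0.021
v 1.509 -3.653 -1.274
v 1.251 -3.659 -1.413
v 0.972 -3.733 -1.461
v 0.714 -3.862 -1.411
v 0.516 -4.026 -1.271
v 0.409 -4.201 -1.063
v 0.409 -4.361 -0.817
v 0.516 -4.48 -0.572
v 0.713 -4.54 -0.365
v 0.971 -4.533 -0.226
v 1.25 -4.46 -0.178
v 1.508 -4.331 -0.228
v 1.705 -4.167 -0.368
v 1.812 -3.991 -0.576
v 1.813 -3.832 -0.822
v 0.853 1.527 -3.208
v 1.422 1.831 -3.069
v 1.116 1.557 -1.214
v 0.547 1.253 -1.352
v 1.085 2.131 -3.08
v 0.779 1.858 -1.225
v 0.64 2.149 -3.151
v 0.333 1.875 -1.296
v 0.294 1.875 -3.248
v -0.012 1.602 -1.393
v 0.21 1.439 -3.327
v -0.096 1.165 -1.472
v 0.427 1.043 -3.349
v 0.121 0.77 -1.494
v 0.843 0.874 -3.305
v 0.537 0.601 -1.45
v 1.264 1.011 -3.216
v 0.958 0.737 -1.361
v 1.493 1.388 -3.122
v 1.186 1.115 -1.267
v 1.749 -0.799 0.303
v 2.054 -0.287 -0.12
v 1.855 0.85 1.115
v 1.551 0.339 1.537
v 1.738 -0.263 -0.193
v 1.54 0.875 1.042
v 1.425 -0.344 -0.168
v 1.226 0.793 1.067
v 1.175 -0.516 -0.049
v 0.977 0.621 1.185
v 1.04 -0.744 0.139
v 0.842 0.393 1.373
v 1.045 -0.982 0.359
v 0.847 0.155 1.594
v 1.189 -1.184 0.568
v 0.991 -0.047 1.803
v 1.445 -1.31 0.725
v 1.246 -0.173 1.96
v 1.76 -1.335 0.798
v 1.562 -0.197 2.033
v 2.074 -1.253 0.773
v 1.875 -0.116 2.008
v 2.323 -1.081 0.655
v 2.125 0.056 1.889
v 2.458 -0.853 0.467
v 2.26 0.284 1.701
v 2.453 -0.615 0.246
v 2.255 0.522 1.481
v 2.309 -0.413 0.037
v 2.111 0.724 1.272
v -3.947 -1.006 4.014
v -2.824 -1.084 4.04
v -4.016 -2.396 2.84
v -2.893 -2.474 2.866
v -3.498 -2.754 3.773
v -3.455 -1.895 4.498
v -3.385 -1.585 2.382
v -3.342 -0.726 3.107
v -2.477 -1.441 3.031
v -2.547 -2.164 3.891
v -4.293 -1.316 2.989
v -4.363 -2.039 3.849
v -3.379 -0.923 4.13
v -3.461 -2.557 2.75
v -3.816 -2.722 3.283
v -3.156 -2.767 3.298
v -3.75 -1.4 4.399
v -3.091 -1.446 4.415
v -3.486 -2.427 4.257
v -3.749 -2.034 2.465
v -3.09 -2.08 2.481
v -3.684 -0.713 3.582
v -3.024 -0.758 3.597
v -3.354 -1.053 2.623
v -2.516 -1.179 3.552
v -2.556 -1.996 2.862
v -2.845 -1.473 2.578
v -2.82 -0.969 3.004
v -2.557 -1.604 4.057
v -2.597 -2.42 3.368
v -2.953 -2.585 3.9
v -2.928 -2.08 4.327
v -2.353 -1.814 3.465
v -4.243 -1.06 3.512
v -4.283 -1.876 2.823
v -3.912 -1.4 2.553
v -3.887 -0.895 2.98
v -4.284 -1.484 4.018
v -4.324 -2.301 3.328
v -4.02 -2.511 3.876
v -3.995 -2.007 4.302
v -4.487 -1.666 3.415
f 2 4 1
f 5 2 1
f 1 4 3
f 3 5 1
f 2 8 4
f 6 2 5
f 6 8 2
f 4 8 3
f 7 5 3
f 3 8 7
f 7 6 5
f 8 6 7
f 10 9 12
f 10 12 11
f 12 9 13
f 12 13 11
f 13 9 14
f 13 14 11
f 14 9 15
f 14 15 11
f 15 9 16
f 15 16 11
f 16 9 17
f 16 17 11
f 17 9 18
f 17 18 11
f 18 9 19
f 18 19 11
f 19 9 20
f 19 20 11
f 20 9 21
f 20 21 11
f 21 9 22
f 21 22 11
f 22 9 23
f 22 23 11
f 23 9 24
f 23 24 11
f 24 9 25
f 24 25 11
f 25 9 26
f 25 26 11
f 26 9 10
f 26 10 11
f 28 27 31
f 28 31 29
f 29 31 32
f 29 32 30
f 31 27 33
f 31 33 32
f 32 33 34
f 32 34 30
f 33 27 35
f 33 35 34
f 34 35 36
f 34 36 30
f 35 27 37
f 35 37 36
f 36 37 38
f 36 38 30
f 37 27 39
f 37 39 38
f 38 39 40
f 38 40 30
f 39 27 41
f 39 41 40
f 40 41 42
f 40 42 30
f 41 27 43
f 41 43 42
f 42 43 44
f 42 44 30
f 43 27 45
f 43 45 44
f 44 45 46
f 44 46 30
f 45 27 28
f 45 28 46
f 46 28 29
f 46 29 30
f 48 47 51
f 48 51 49
f 49 51 52
f 49 52 50
f 51 47 53
f 51 53 52
f 52 53 54
f 52 54 50
f 53 47 55
f 53 55 54
f 54 55 56
f 54 56 50
f 55 47 57
f 55 57 56
f 56 57 58
f 56 58 50
f 57 47 59
f 57 59 58
f 58 59 60
f 58 60 50
f 59 47 61
f 59 61 60
f 60 61 62
f 60 62 50
f 61 47 63
f 61 63 62
f 62 63 64
f 62 64 50
f 63 47 65
f 63 65 64
f 64 65 66
f 64 66 50
f 65 47 67
f 65 67 66
f 66 67 68
f 66 68 50
f 67 47 69
f 67 69 68
f 68 69 70
f 68 70 50
f 69 47 71
f 69 71 70
f 70 71 72
f 70 72 50
f 71 47 73
f 71 73 72
f 72 73 74
f 72 74 50
f 73 47 75
f 73 75 74
f 74 75 76
f 74 76 50
f 75 47 48
f 75 48 76
f 76 48 49
f 76 49 50
f 77 114 93
f 114 88 117
f 93 117 82
f 114 117 93
f 77 93 89
f 93 82 94
f 89 94 78
f 93 94 89
f 77 89 98
f 89 78 99
f 98 99 84
f 89 99 98
f 77 98 110
f 98 84 113
f 110 113 87
f 98 113 110
f 77 110 114
f 110 87 118
f 114 118 88
f 110 118 114
f 78 94 105
f 94 82 108
f 105 108 86
f 94 108 105
f 82 117 95
f 117 88 116
f 95 116 81
f 117 116 95
f 88 118 115
f 118 87 111
f 115 111 79
f 118 111 115
f 87 113 112
f 113 84 100
f 112 100 83
f 113 100 112
f 84 99 104
f 99 78 101
f 104 101 85
f 99 101 104
f 80 106 92
f 106 86 107
f 92 107 81
f 106 107 92
f 80 92 90
f 92 81 91
f 90 91 79
f 92 91 90
f 80 90 97
f 90 79 96
f 97 96 83
f 90 96 97
f 80 97 102
f 97 83 103
f 102 103 85
f 97 103 102
f 80 102 106
f 102 85 109
f 106 109 86
f 102 109 106
f 81 107 95
f 107 86 108
f 95 108 82
f 107 108 95
f 79 91 115
f 91 81 116
f 115 116 88
f 91 116 115
f 83 96 112
f 96 79 111
f 112 111 87
f 96 111 112
f 85 103 104
f 103 83 100
f 104 100 84
f 103 100 104
f 86 109 105
f 109 85 101
f 105 101 78
f 109 101 105



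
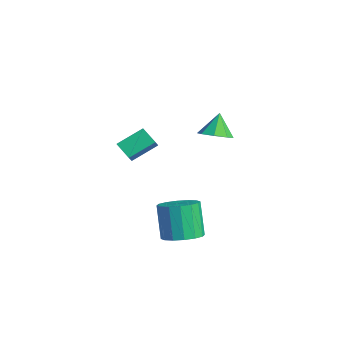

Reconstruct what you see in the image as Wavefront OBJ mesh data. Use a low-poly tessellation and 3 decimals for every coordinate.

v 3.752 -0.632 3.046
v 4.283 0.066 2.969
v 3.228 -0.108 4.174
v 3.695 0.155 2.654
v 3.14 -0.217 2.569
v 2.943 -0.832 2.763
v 3.221 -1.329 3.122
v 3.81 -1.418 3.437
v 4.365 -1.046 3.522
v 4.561 -0.431 3.329
v -0.994 -3.409 0.227
v -0.873 -2.001 0.998
v -0.077 -3.198 -0.304
v 0.044 -1.79 0.467
v -0.544 -3.79 0.853
v -0.423 -2.382 1.624
v 0.373 -3.579 0.322
v 0.494 -2.171 1.093
v 4.039 -2.536 -3.515
v 4.812 -1.862 -3.21
v 3.894 -1.61 -1.44
v 3.121 -2.284 -1.745
v 4.431 -1.543 -3.453
v 3.513 -1.29 -1.683
v 3.945 -1.489 -3.713
v 3.027 -1.237 -1.943
v 3.484 -1.716 -3.92
v 2.566 -1.464 -2.15
v 3.172 -2.163 -4.018
v 2.253 -1.91 -2.248
v 3.092 -2.71 -3.982
v 2.174 -2.457 -2.212
v 3.266 -3.21 -3.82
v 2.348 -2.958 -2.05
v 3.647 -3.53 -3.577
v 2.729 -3.277 -1.807
v 4.133 -3.583 -3.317
v 3.215 -3.331 -1.547
v 4.594 -3.356 -3.11
v 3.676 -3.104 -1.34
v 4.907 -2.91 -3.012
v 3.988 -2.657 -1.242
v 4.986 -2.363 -3.048
v 4.068 -2.11 -1.278
f 2 1 4
f 2 4 3
f 4 1 5
f 4 5 3
f 5 1 6
f 5 6 3
f 6 1 7
f 6 7 3
f 7 1 8
f 7 8 3
f 8 1 9
f 8 9 3
f 9 1 10
f 9 10 3
f 10 1 2
f 10 2 3
f 12 14 11
f 15 12 11
f 11 14 13
f 13 15 11
f 12 18 14
f 16 12 15
f 16 18 12
f 14 18 13
f 17 15 13
f 13 18 17
f 17 16 15
f 18 16 17
f 20 19 23
f 20 23 21
f 21 23 24
f 21 24 22
f 23 19 25
f 23 25 24
f 24 25 26
f 24 26 22
f 25 19 27
f 25 27 26
f 26 27 28
f 26 28 22
f 27 19 29
f 27 29 28
f 28 29 30
f 28 30 22
f 29 19 31
f 29 31 30
f 30 31 32
f 30 32 22
f 31 19 33
f 31 33 32
f 32 33 34
f 32 34 22
f 33 19 35
f 33 35 34
f 34 35 36
f 34 36 22
f 35 19 37
f 35 37 36
f 36 37 38
f 36 38 22
f 37 19 39
f 37 39 38
f 38 39 40
f 38 40 22
f 39 19 41
f 39 41 40
f 40 41 42
f 40 42 22
f 41 19 43
f 41 43 42
f 42 43 44
f 42 44 22
f 43 19 20
f 43 20 44
f 44 20 21
f 44 21 22



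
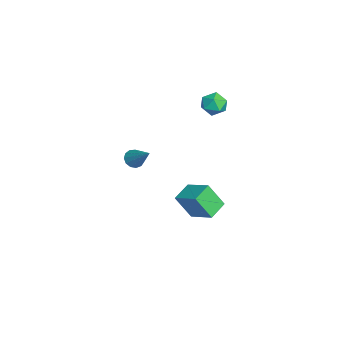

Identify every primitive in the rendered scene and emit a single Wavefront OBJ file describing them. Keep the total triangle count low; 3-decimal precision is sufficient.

v 2.589 -3.968 0.938
v 3.011 -4.161 0.682
v 3.531 -3.292 1.982
v 2.953 -3.894 0.561
v 2.78 -3.65 0.56
v 2.546 -3.508 0.679
v 2.326 -3.512 0.88
v 2.189 -3.66 1.1
v 2.179 -3.906 1.269
v 2.299 -4.172 1.332
v 2.511 -4.373 1.271
v 2.748 -4.446 1.104
v 2.934 -4.366 0.884
v -0.569 -0.046 2.146
v -0.059 0.461 2.303
v -0.281 -0.641 3.137
v 0.229 -0.134 3.294
v -0.486 0.038 3.331
v -0.664 0.406 2.719
v 0.324 -0.586 2.721
v 0.146 -0.218 2.109
v 0.492 0.127 2.658
v -0.008 0.513 3.036
v -0.332 -0.693 2.404
v -0.832 -0.307 2.782
v 0.107 -0.545 -4.269
v -0.013 -1.326 -2.971
v 1.084 0.377 -3.624
v 0.964 -0.404 -2.326
v 0.956 -1.216 -4.594
v 0.836 -1.997 -3.296
v 1.933 -0.294 -3.949
v 1.813 -1.075 -2.651
f 2 1 4
f 2 4 3
f 4 1 5
f 4 5 3
f 5 1 6
f 5 6 3
f 6 1 7
f 6 7 3
f 7 1 8
f 7 8 3
f 8 1 9
f 8 9 3
f 9 1 10
f 9 10 3
f 10 1 11
f 10 11 3
f 11 1 12
f 11 12 3
f 12 1 13
f 12 13 3
f 13 1 2
f 13 2 3
f 14 25 19
f 14 19 15
f 14 15 21
f 14 21 24
f 14 24 25
f 15 19 23
f 19 25 18
f 25 24 16
f 24 21 20
f 21 15 22
f 17 23 18
f 17 18 16
f 17 16 20
f 17 20 22
f 17 22 23
f 18 23 19
f 16 18 25
f 20 16 24
f 22 20 21
f 23 22 15
f 27 29 26
f 30 27 26
f 26 29 28
f 28 30 26
f 27 33 29
f 31 27 30
f 31 33 27
f 29 33 28
f 32 30 28
f 28 33 32
f 32 31 30
f 33 31 32



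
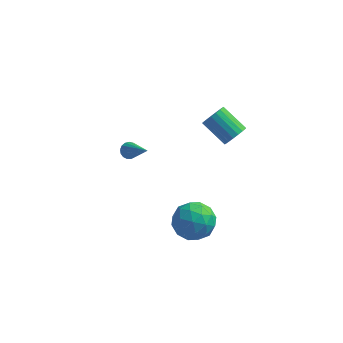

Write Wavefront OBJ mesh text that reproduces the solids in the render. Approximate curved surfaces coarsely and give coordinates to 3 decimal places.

v 0.059 -1.806 -2.623
v 1.009 -1.778 -1.875
v 0.771 -3.422 -3.465
v 1.721 -3.394 -2.717
v 0.62 -3.65 -2.287
v 0.18 -2.652 -1.767
v 1.6 -2.548 -3.573
v 1.16 -1.55 -3.053
v 1.961 -2.236 -2.462
v 1.355 -2.918 -1.667
v 0.425 -2.282 -3.673
v -0.181 -2.964 -2.878
v 0.471 -1.65 -2.175
v 1.309 -3.55 -3.165
v 0.662 -3.701 -2.913
v 1.22 -3.684 -2.473
v -0.016 -2.164 -2.111
v 0.543 -2.147 -1.672
v 0.314 -3.248 -1.914
v 1.237 -3.053 -3.668
v 1.796 -3.036 -3.229
v 0.56 -1.516 -2.867
v 1.118 -1.499 -2.427
v 1.466 -1.952 -3.426
v 1.589 -1.903 -2.08
v 2.008 -2.853 -2.576
v 1.937 -2.356 -3.079
v 1.678 -1.769 -2.773
v 1.233 -2.303 -1.613
v 1.652 -3.253 -2.108
v 1.005 -3.404 -1.856
v 0.746 -2.817 -1.55
v 1.793 -2.573 -1.959
v 0.128 -1.947 -3.232
v 0.547 -2.897 -3.727
v 1.034 -2.383 -3.79
v 0.775 -1.796 -3.484
v -0.228 -2.347 -2.764
v 0.191 -3.297 -3.26
v 0.102 -3.431 -2.567
v -0.157 -2.844 -2.261
v -0.013 -2.627 -3.381
v -3.225 0.501 -0.735
v -2.82 0.804 -0.854
v -1.975 -0.621 0.655
v -2.928 0.921 -0.663
v -3.104 0.942 -0.488
v -3.307 0.862 -0.369
v -3.492 0.699 -0.334
v -3.616 0.49 -0.391
v -3.65 0.285 -0.527
v -3.587 0.128 -0.71
v -3.441 0.057 -0.899
v -3.246 0.088 -1.05
v -3.046 0.213 -1.129
v -2.887 0.405 -1.117
v -2.805 0.618 -1.018
v 2.575 -0.865 3.144
v 2.946 -0.969 3.741
v 1.675 -0.38 4.632
v 1.305 -0.275 4.036
v 3.025 -0.674 3.659
v 1.755 -0.085 4.551
v 3.015 -0.417 3.476
v 1.745 0.172 4.367
v 2.919 -0.249 3.227
v 1.648 0.341 4.118
v 2.754 -0.202 2.961
v 1.483 0.387 3.852
v 2.553 -0.287 2.732
v 1.283 0.302 3.623
v 2.358 -0.486 2.584
v 1.087 0.103 3.476
v 2.205 -0.76 2.548
v 0.934 -0.171 3.439
v 2.125 -1.055 2.629
v 0.855 -0.466 3.521
v 2.135 -1.312 2.813
v 0.865 -0.723 3.704
v 2.232 -1.481 3.062
v 0.961 -0.891 3.953
v 2.397 -1.527 3.328
v 1.126 -0.938 4.219
v 2.597 -1.442 3.557
v 1.327 -0.853 4.448
v 2.793 -1.243 3.704
v 1.522 -0.654 4.596
f 1 38 17
f 38 12 41
f 17 41 6
f 38 41 17
f 1 17 13
f 17 6 18
f 13 18 2
f 17 18 13
f 1 13 22
f 13 2 23
f 22 23 8
f 13 23 22
f 1 22 34
f 22 8 37
f 34 37 11
f 22 37 34
f 1 34 38
f 34 11 42
f 38 42 12
f 34 42 38
f 2 18 29
f 18 6 32
f 29 32 10
f 18 32 29
f 6 41 19
f 41 12 40
f 19 40 5
f 41 40 19
f 12 42 39
f 42 11 35
f 39 35 3
f 42 35 39
f 11 37 36
f 37 8 24
f 36 24 7
f 37 24 36
f 8 23 28
f 23 2 25
f 28 25 9
f 23 25 28
f 4 30 16
f 30 10 31
f 16 31 5
f 30 31 16
f 4 16 14
f 16 5 15
f 14 15 3
f 16 15 14
f 4 14 21
f 14 3 20
f 21 20 7
f 14 20 21
f 4 21 26
f 21 7 27
f 26 27 9
f 21 27 26
f 4 26 30
f 26 9 33
f 30 33 10
f 26 33 30
f 5 31 19
f 31 10 32
f 19 32 6
f 31 32 19
f 3 15 39
f 15 5 40
f 39 40 12
f 15 40 39
f 7 20 36
f 20 3 35
f 36 35 11
f 20 35 36
f 9 27 28
f 27 7 24
f 28 24 8
f 27 24 28
f 10 33 29
f 33 9 25
f 29 25 2
f 33 25 29
f 44 43 46
f 44 46 45
f 46 43 47
f 46 47 45
f 47 43 48
f 47 48 45
f 48 43 49
f 48 49 45
f 49 43 50
f 49 50 45
f 50 43 51
f 50 51 45
f 51 43 52
f 51 52 45
f 52 43 53
f 52 53 45
f 53 43 54
f 53 54 45
f 54 43 55
f 54 55 45
f 55 43 56
f 55 56 45
f 56 43 57
f 56 57 45
f 57 43 44
f 57 44 45
f 59 58 62
f 59 62 60
f 60 62 63
f 60 63 61
f 62 58 64
f 62 64 63
f 63 64 65
f 63 65 61
f 64 58 66
f 64 66 65
f 65 66 67
f 65 67 61
f 66 58 68
f 66 68 67
f 67 68 69
f 67 69 61
f 68 58 70
f 68 70 69
f 69 70 71
f 69 71 61
f 70 58 72
f 70 72 71
f 71 72 73
f 71 73 61
f 72 58 74
f 72 74 73
f 73 74 75
f 73 75 61
f 74 58 76
f 74 76 75
f 75 76 77
f 75 77 61
f 76 58 78
f 76 78 77
f 77 78 79
f 77 79 61
f 78 58 80
f 78 80 79
f 79 80 81
f 79 81 61
f 80 58 82
f 80 82 81
f 81 82 83
f 81 83 61
f 82 58 84
f 82 84 83
f 83 84 85
f 83 85 61
f 84 58 86
f 84 86 85
f 85 86 87
f 85 87 61
f 86 58 59
f 86 59 87
f 87 59 60
f 87 60 61



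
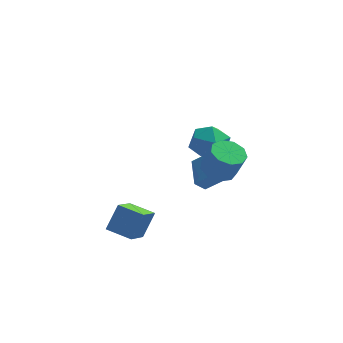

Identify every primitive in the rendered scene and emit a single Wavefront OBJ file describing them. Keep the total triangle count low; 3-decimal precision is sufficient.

v 0.075 2.053 -3.575
v 1.473 1.795 -2.36
v -0.067 3.867 -3.027
v 1.331 3.609 -1.812
v 0.669 2.291 -4.208
v 2.067 2.033 -2.993
v 0.527 4.105 -3.66
v 1.925 3.847 -2.445
v 1.296 1.207 1.547
v 1.662 0.644 0.503
v -0.002 -0.284 1.897
v 0.364 -0.847 0.853
v 1.135 -0.775 1.822
v 1.937 0.147 1.606
v -0.277 0.213 0.794
v 0.525 1.135 0.578
v 0.689 0.03 0.038
v 1.562 -0.581 0.674
v 0.098 0.941 1.726
v 0.971 0.33 2.362
v 1.233 -3.141 1.525
v 2.018 -2.553 1.391
v 2.533 -2.892 2.921
v 1.747 -3.479 3.055
v 1.502 -2.195 1.643
v 2.017 -2.534 3.174
v 0.86 -2.28 1.841
v 1.374 -2.619 3.371
v 0.392 -2.767 1.89
v 0.907 -3.106 3.421
v 0.317 -3.429 1.769
v 0.832 -3.768 3.299
v 0.671 -3.956 1.533
v 1.186 -4.295 3.064
v 1.288 -4.102 1.293
v 1.803 -4.44 2.824
v 1.878 -3.797 1.162
v 2.393 -4.136 2.693
v 2.167 -3.186 1.2
v 2.682 -3.525 2.731
v -2.659 -3.308 -3.753
v -3.225 -4.772 -2.754
v -3.98 -2.623 -3.498
v -4.546 -4.087 -2.499
v -2.034 -2.613 -2.381
v -2.6 -4.077 -1.382
v -3.355 -1.928 -2.126
v -3.921 -3.392 -1.127
f 2 4 1
f 5 2 1
f 1 4 3
f 3 5 1
f 2 8 4
f 6 2 5
f 6 8 2
f 4 8 3
f 7 5 3
f 3 8 7
f 7 6 5
f 8 6 7
f 9 20 14
f 9 14 10
f 9 10 16
f 9 16 19
f 9 19 20
f 10 14 18
f 14 20 13
f 20 19 11
f 19 16 15
f 16 10 17
f 12 18 13
f 12 13 11
f 12 11 15
f 12 15 17
f 12 17 18
f 13 18 14
f 11 13 20
f 15 11 19
f 17 15 16
f 18 17 10
f 22 21 25
f 22 25 23
f 23 25 26
f 23 26 24
f 25 21 27
f 25 27 26
f 26 27 28
f 26 28 24
f 27 21 29
f 27 29 28
f 28 29 30
f 28 30 24
f 29 21 31
f 29 31 30
f 30 31 32
f 30 32 24
f 31 21 33
f 31 33 32
f 32 33 34
f 32 34 24
f 33 21 35
f 33 35 34
f 34 35 36
f 34 36 24
f 35 21 37
f 35 37 36
f 36 37 38
f 36 38 24
f 37 21 39
f 37 39 38
f 38 39 40
f 38 40 24
f 39 21 22
f 39 22 40
f 40 22 23
f 40 23 24
f 42 44 41
f 45 42 41
f 41 44 43
f 43 45 41
f 42 48 44
f 46 42 45
f 46 48 42
f 44 48 43
f 47 45 43
f 43 48 47
f 47 46 45
f 48 46 47



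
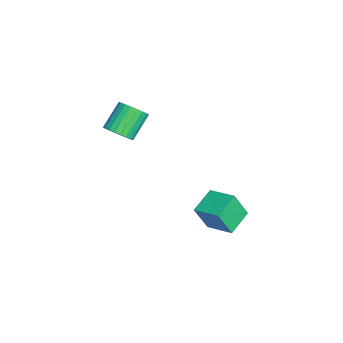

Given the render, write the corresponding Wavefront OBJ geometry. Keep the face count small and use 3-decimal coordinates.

v -2.435 3.292 -4.681
v -2.233 2.558 -3.061
v -1.412 4.595 -4.218
v -1.21 3.861 -2.598
v -1.13 2.459 -5.222
v -0.928 1.725 -3.602
v -0.107 3.762 -4.759
v 0.095 3.028 -3.139
v -1.958 -2.288 1.757
v -1.519 -2.702 2.424
v -2.622 -1.926 3.631
v -3.062 -1.512 2.963
v -1.338 -2.403 2.398
v -2.441 -1.626 3.605
v -1.25 -2.086 2.274
v -2.353 -1.31 3.481
v -1.271 -1.8 2.071
v -2.374 -1.024 3.278
v -1.396 -1.589 1.821
v -2.499 -0.812 3.027
v -1.607 -1.484 1.56
v -2.71 -0.707 2.767
v -1.871 -1.501 1.33
v -2.974 -0.724 2.536
v -2.149 -1.638 1.164
v -3.252 -0.861 2.371
v -2.398 -1.874 1.089
v -3.501 -1.098 2.296
v -2.579 -2.174 1.115
v -3.682 -1.397 2.322
v -2.667 -2.49 1.239
v -3.77 -1.714 2.446
v -2.646 -2.776 1.442
v -3.749 -2 2.649
v -2.521 -2.988 1.693
v -3.624 -2.211 2.899
v -2.31 -3.093 1.953
v -3.413 -2.316 3.16
v -2.046 -3.076 2.184
v -3.149 -2.299 3.39
v -1.768 -2.939 2.349
v -2.871 -2.162 3.556
f 2 4 1
f 5 2 1
f 1 4 3
f 3 5 1
f 2 8 4
f 6 2 5
f 6 8 2
f 4 8 3
f 7 5 3
f 3 8 7
f 7 6 5
f 8 6 7
f 10 9 13
f 10 13 11
f 11 13 14
f 11 14 12
f 13 9 15
f 13 15 14
f 14 15 16
f 14 16 12
f 15 9 17
f 15 17 16
f 16 17 18
f 16 18 12
f 17 9 19
f 17 19 18
f 18 19 20
f 18 20 12
f 19 9 21
f 19 21 20
f 20 21 22
f 20 22 12
f 21 9 23
f 21 23 22
f 22 23 24
f 22 24 12
f 23 9 25
f 23 25 24
f 24 25 26
f 24 26 12
f 25 9 27
f 25 27 26
f 26 27 28
f 26 28 12
f 27 9 29
f 27 29 28
f 28 29 30
f 28 30 12
f 29 9 31
f 29 31 30
f 30 31 32
f 30 32 12
f 31 9 33
f 31 33 32
f 32 33 34
f 32 34 12
f 33 9 35
f 33 35 34
f 34 35 36
f 34 36 12
f 35 9 37
f 35 37 36
f 36 37 38
f 36 38 12
f 37 9 39
f 37 39 38
f 38 39 40
f 38 40 12
f 39 9 41
f 39 41 40
f 40 41 42
f 40 42 12
f 41 9 10
f 41 10 42
f 42 10 11
f 42 11 12



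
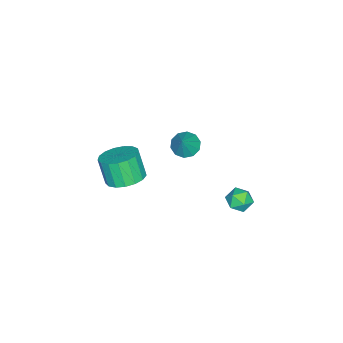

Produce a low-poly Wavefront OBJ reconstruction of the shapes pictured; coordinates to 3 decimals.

v -1.985 4.161 -0.742
v -1.388 3.937 -0.442
v -2.272 3.083 -0.978
v -1.675 2.859 -0.678
v -2.185 3.138 -0.281
v -2.008 3.805 -0.135
v -1.652 3.215 -1.285
v -1.475 3.882 -1.139
v -1.182 3.353 -0.778
v -1.512 3.305 -0.157
v -2.148 3.715 -1.263
v -2.478 3.667 -0.642
v -2.606 0.408 1.366
v -2.049 0.156 1.005
v -1.854 0.572 2.414
v -2.063 0.591 0.947
v -2.284 0.956 1.049
v -2.628 1.112 1.272
v -2.964 0.999 1.531
v -3.163 0.66 1.727
v -3.15 0.226 1.785
v -2.928 -0.139 1.683
v -2.584 -0.295 1.46
v -2.248 -0.182 1.201
v -1.388 -2.067 -1.27
v -0.503 -2.509 -1.257
v -0.786 -3.035 0.064
v -1.672 -2.593 0.05
v -0.419 -2.082 -1.068
v -0.703 -2.609 0.252
v -0.558 -1.652 -0.927
v -0.841 -2.178 0.394
v -0.887 -1.316 -0.864
v -1.17 -1.843 0.457
v -1.33 -1.153 -0.894
v -1.614 -1.68 0.427
v -1.787 -1.199 -1.01
v -2.071 -1.726 0.311
v -2.153 -1.444 -1.186
v -2.437 -1.97 0.135
v -2.343 -1.831 -1.382
v -2.627 -2.358 -0.061
v -2.315 -2.273 -1.551
v -2.598 -2.799 -0.231
v -2.074 -2.667 -1.657
v -2.358 -3.193 -0.336
v -1.676 -2.924 -1.674
v -1.96 -3.45 -0.353
v -1.212 -2.984 -1.598
v -1.496 -3.511 -0.278
v -0.789 -2.834 -1.448
v -1.072 -3.361 -0.127
f 1 12 6
f 1 6 2
f 1 2 8
f 1 8 11
f 1 11 12
f 2 6 10
f 6 12 5
f 12 11 3
f 11 8 7
f 8 2 9
f 4 10 5
f 4 5 3
f 4 3 7
f 4 7 9
f 4 9 10
f 5 10 6
f 3 5 12
f 7 3 11
f 9 7 8
f 10 9 2
f 14 13 16
f 14 16 15
f 16 13 17
f 16 17 15
f 17 13 18
f 17 18 15
f 18 13 19
f 18 19 15
f 19 13 20
f 19 20 15
f 20 13 21
f 20 21 15
f 21 13 22
f 21 22 15
f 22 13 23
f 22 23 15
f 23 13 24
f 23 24 15
f 24 13 14
f 24 14 15
f 26 25 29
f 26 29 27
f 27 29 30
f 27 30 28
f 29 25 31
f 29 31 30
f 30 31 32
f 30 32 28
f 31 25 33
f 31 33 32
f 32 33 34
f 32 34 28
f 33 25 35
f 33 35 34
f 34 35 36
f 34 36 28
f 35 25 37
f 35 37 36
f 36 37 38
f 36 38 28
f 37 25 39
f 37 39 38
f 38 39 40
f 38 40 28
f 39 25 41
f 39 41 40
f 40 41 42
f 40 42 28
f 41 25 43
f 41 43 42
f 42 43 44
f 42 44 28
f 43 25 45
f 43 45 44
f 44 45 46
f 44 46 28
f 45 25 47
f 45 47 46
f 46 47 48
f 46 48 28
f 47 25 49
f 47 49 48
f 48 49 50
f 48 50 28
f 49 25 51
f 49 51 50
f 50 51 52
f 50 52 28
f 51 25 26
f 51 26 52
f 52 26 27
f 52 27 28



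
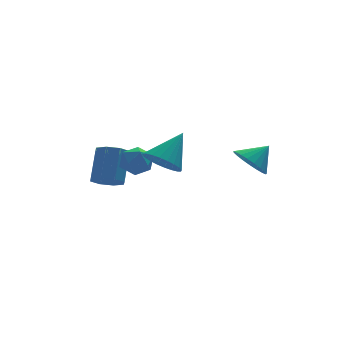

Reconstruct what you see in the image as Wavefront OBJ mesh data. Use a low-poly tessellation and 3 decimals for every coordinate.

v -3.171 1.095 0.766
v -2.472 0.553 0.865
v -1.831 1.663 2.414
v -2.529 2.205 2.314
v -2.342 1.07 0.441
v -1.701 2.18 1.989
v -2.698 1.601 0.207
v -2.057 2.711 1.755
v -3.33 1.836 0.3
v -2.689 2.947 1.849
v -3.869 1.637 0.666
v -3.228 2.747 2.215
v -3.999 1.12 1.091
v -3.358 2.23 2.639
v -3.643 0.589 1.325
v -3.002 1.699 2.873
v -3.011 0.353 1.231
v -2.37 1.464 2.78
v -1.258 -1.443 2.862
v -0.628 -1.044 2.095
v 0.078 -0.717 4.338
v -0.883 -0.721 2.167
v -1.195 -0.508 2.345
v -1.516 -0.437 2.601
v -1.799 -0.52 2.897
v -1.999 -0.743 3.188
v -2.086 -1.072 3.429
v -2.048 -1.458 3.584
v -1.889 -1.842 3.628
v -1.634 -2.164 3.556
v -1.322 -2.377 3.378
v -1.001 -2.448 3.122
v -0.718 -2.366 2.826
v -0.518 -2.143 2.535
v -0.43 -1.813 2.294
v -0.469 -1.427 2.139
v -2.363 0.704 2.539
v -1.828 0.365 3.228
v -2.332 -0.645 1.852
v -1.797 -0.984 2.541
v -2.691 -0.765 2.708
v -2.71 0.069 3.133
v -1.45 -0.349 1.947
v -1.469 0.485 2.372
v -1.263 -0.285 2.862
v -2.03 -0.543 3.332
v -2.13 0.263 1.748
v -2.897 0.005 2.218
v 2.164 -4.044 3.427
v 2.821 -3.938 2.641
v 3.196 -3.876 4.313
v 2.697 -3.533 2.709
v 2.481 -3.218 2.901
v 2.209 -3.045 3.184
v 1.931 -3.045 3.509
v 1.692 -3.217 3.82
v 1.535 -3.533 4.063
v 1.487 -3.938 4.196
v 1.556 -4.36 4.196
v 1.73 -4.728 4.063
v 1.979 -4.978 3.821
v 2.26 -5.067 3.51
v 2.525 -4.978 3.185
v 2.727 -4.728 2.902
v 2.832 -4.36 2.71
f 2 1 5
f 2 5 3
f 3 5 6
f 3 6 4
f 5 1 7
f 5 7 6
f 6 7 8
f 6 8 4
f 7 1 9
f 7 9 8
f 8 9 10
f 8 10 4
f 9 1 11
f 9 11 10
f 10 11 12
f 10 12 4
f 11 1 13
f 11 13 12
f 12 13 14
f 12 14 4
f 13 1 15
f 13 15 14
f 14 15 16
f 14 16 4
f 15 1 17
f 15 17 16
f 16 17 18
f 16 18 4
f 17 1 2
f 17 2 18
f 18 2 3
f 18 3 4
f 20 19 22
f 20 22 21
f 22 19 23
f 22 23 21
f 23 19 24
f 23 24 21
f 24 19 25
f 24 25 21
f 25 19 26
f 25 26 21
f 26 19 27
f 26 27 21
f 27 19 28
f 27 28 21
f 28 19 29
f 28 29 21
f 29 19 30
f 29 30 21
f 30 19 31
f 30 31 21
f 31 19 32
f 31 32 21
f 32 19 33
f 32 33 21
f 33 19 34
f 33 34 21
f 34 19 35
f 34 35 21
f 35 19 36
f 35 36 21
f 36 19 20
f 36 20 21
f 37 48 42
f 37 42 38
f 37 38 44
f 37 44 47
f 37 47 48
f 38 42 46
f 42 48 41
f 48 47 39
f 47 44 43
f 44 38 45
f 40 46 41
f 40 41 39
f 40 39 43
f 40 43 45
f 40 45 46
f 41 46 42
f 39 41 48
f 43 39 47
f 45 43 44
f 46 45 38
f 50 49 52
f 50 52 51
f 52 49 53
f 52 53 51
f 53 49 54
f 53 54 51
f 54 49 55
f 54 55 51
f 55 49 56
f 55 56 51
f 56 49 57
f 56 57 51
f 57 49 58
f 57 58 51
f 58 49 59
f 58 59 51
f 59 49 60
f 59 60 51
f 60 49 61
f 60 61 51
f 61 49 62
f 61 62 51
f 62 49 63
f 62 63 51
f 63 49 64
f 63 64 51
f 64 49 65
f 64 65 51
f 65 49 50
f 65 50 51



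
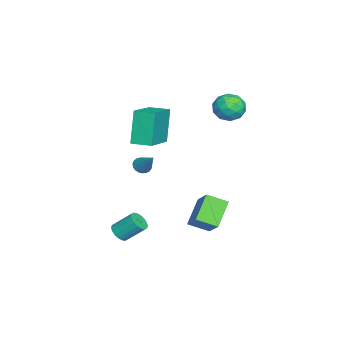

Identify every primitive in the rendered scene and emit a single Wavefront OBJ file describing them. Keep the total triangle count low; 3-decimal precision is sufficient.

v -2.16 2.35 2.879
v -1.797 1.733 3.431
v -3.363 1.527 2.749
v -3 0.91 3.301
v -3.247 1.717 3.626
v -2.504 2.226 3.706
v -2.656 1.034 2.474
v -1.913 1.543 2.554
v -2.104 0.92 3.181
v -2.469 1.342 3.893
v -2.691 1.918 2.287
v -3.056 2.34 2.999
v -1.873 2.114 3.166
v -3.287 1.146 3.014
v -3.432 1.62 3.204
v -3.219 1.258 3.529
v -2.289 2.403 3.328
v -2.075 2.041 3.652
v -2.928 2.031 3.767
v -3.085 1.219 2.528
v -2.871 0.857 2.852
v -1.941 2.002 2.651
v -1.728 1.64 2.976
v -2.232 1.229 2.413
v -1.84 1.273 3.344
v -2.547 0.789 3.268
v -2.345 0.862 2.782
v -1.908 1.162 2.829
v -2.055 1.521 3.762
v -2.761 1.037 3.686
v -2.907 1.512 3.877
v -2.47 1.811 3.924
v -2.235 1.043 3.615
v -2.399 2.223 2.494
v -3.105 1.739 2.418
v -2.69 1.449 2.256
v -2.253 1.748 2.303
v -2.613 2.471 2.912
v -3.32 1.987 2.836
v -3.252 2.098 3.351
v -2.815 2.398 3.398
v -2.925 2.217 2.565
v -0.459 -2.159 1.569
v -1.189 -2.137 3.442
v -0.298 -1.072 1.619
v -1.028 -1.05 3.492
v 1.528 -2.49 2.348
v 0.798 -2.468 4.221
v 1.689 -1.403 2.398
v 0.959 -1.381 4.271
v -3.238 -2.951 -2.012
v -2.903 -3.361 -1.99
v -2.382 -2.189 -0.868
v -2.809 -3.234 -2.144
v -2.79 -3.058 -2.276
v -2.849 -2.864 -2.362
v -2.974 -2.684 -2.387
v -3.146 -2.551 -2.348
v -3.333 -2.487 -2.25
v -3.503 -2.504 -2.112
v -3.628 -2.597 -1.956
v -3.686 -2.752 -1.81
v -3.665 -2.941 -1.699
v -3.571 -3.132 -1.643
v -3.42 -3.292 -1.65
v -3.236 -3.393 -1.719
v -3.054 -3.417 -1.84
v 3.938 -2.528 -2.457
v 4.33 -2.798 -2.144
v 4.275 -1.842 -1.25
v 3.882 -1.572 -1.563
v 4.47 -2.649 -2.295
v 4.415 -1.694 -1.4
v 4.505 -2.476 -2.477
v 4.45 -1.521 -1.583
v 4.427 -2.314 -2.656
v 4.372 -1.358 -1.761
v 4.253 -2.194 -2.795
v 4.197 -1.238 -1.9
v 4.016 -2.14 -2.867
v 3.96 -1.184 -1.973
v 3.763 -2.162 -2.858
v 3.708 -1.207 -1.964
v 3.545 -2.258 -2.77
v 3.49 -1.302 -1.876
v 3.405 -2.406 -2.62
v 3.35 -1.451 -1.725
v 3.37 -2.579 -2.437
v 3.315 -1.624 -1.543
v 3.448 -2.742 -2.259
v 3.393 -1.786 -1.364
v 3.623 -2.862 -2.12
v 3.567 -1.906 -1.225
v 3.86 -2.916 -2.047
v 3.804 -1.96 -1.153
v 4.112 -2.893 -2.056
v 4.057 -1.938 -1.162
v 1.229 0.246 -3.247
v 0.005 0.542 -2.197
v 1.088 1.32 -3.715
v -0.136 1.616 -2.665
v 2.316 0.864 -2.155
v 1.092 1.16 -1.105
v 2.175 1.938 -2.623
v 0.951 2.234 -1.573
f 1 38 17
f 38 12 41
f 17 41 6
f 38 41 17
f 1 17 13
f 17 6 18
f 13 18 2
f 17 18 13
f 1 13 22
f 13 2 23
f 22 23 8
f 13 23 22
f 1 22 34
f 22 8 37
f 34 37 11
f 22 37 34
f 1 34 38
f 34 11 42
f 38 42 12
f 34 42 38
f 2 18 29
f 18 6 32
f 29 32 10
f 18 32 29
f 6 41 19
f 41 12 40
f 19 40 5
f 41 40 19
f 12 42 39
f 42 11 35
f 39 35 3
f 42 35 39
f 11 37 36
f 37 8 24
f 36 24 7
f 37 24 36
f 8 23 28
f 23 2 25
f 28 25 9
f 23 25 28
f 4 30 16
f 30 10 31
f 16 31 5
f 30 31 16
f 4 16 14
f 16 5 15
f 14 15 3
f 16 15 14
f 4 14 21
f 14 3 20
f 21 20 7
f 14 20 21
f 4 21 26
f 21 7 27
f 26 27 9
f 21 27 26
f 4 26 30
f 26 9 33
f 30 33 10
f 26 33 30
f 5 31 19
f 31 10 32
f 19 32 6
f 31 32 19
f 3 15 39
f 15 5 40
f 39 40 12
f 15 40 39
f 7 20 36
f 20 3 35
f 36 35 11
f 20 35 36
f 9 27 28
f 27 7 24
f 28 24 8
f 27 24 28
f 10 33 29
f 33 9 25
f 29 25 2
f 33 25 29
f 44 46 43
f 47 44 43
f 43 46 45
f 45 47 43
f 44 50 46
f 48 44 47
f 48 50 44
f 46 50 45
f 49 47 45
f 45 50 49
f 49 48 47
f 50 48 49
f 52 51 54
f 52 54 53
f 54 51 55
f 54 55 53
f 55 51 56
f 55 56 53
f 56 51 57
f 56 57 53
f 57 51 58
f 57 58 53
f 58 51 59
f 58 59 53
f 59 51 60
f 59 60 53
f 60 51 61
f 60 61 53
f 61 51 62
f 61 62 53
f 62 51 63
f 62 63 53
f 63 51 64
f 63 64 53
f 64 51 65
f 64 65 53
f 65 51 66
f 65 66 53
f 66 51 67
f 66 67 53
f 67 51 52
f 67 52 53
f 69 68 72
f 69 72 70
f 70 72 73
f 70 73 71
f 72 68 74
f 72 74 73
f 73 74 75
f 73 75 71
f 74 68 76
f 74 76 75
f 75 76 77
f 75 77 71
f 76 68 78
f 76 78 77
f 77 78 79
f 77 79 71
f 78 68 80
f 78 80 79
f 79 80 81
f 79 81 71
f 80 68 82
f 80 82 81
f 81 82 83
f 81 83 71
f 82 68 84
f 82 84 83
f 83 84 85
f 83 85 71
f 84 68 86
f 84 86 85
f 85 86 87
f 85 87 71
f 86 68 88
f 86 88 87
f 87 88 89
f 87 89 71
f 88 68 90
f 88 90 89
f 89 90 91
f 89 91 71
f 90 68 92
f 90 92 91
f 91 92 93
f 91 93 71
f 92 68 94
f 92 94 93
f 93 94 95
f 93 95 71
f 94 68 96
f 94 96 95
f 95 96 97
f 95 97 71
f 96 68 69
f 96 69 97
f 97 69 70
f 97 70 71
f 99 101 98
f 102 99 98
f 98 101 100
f 100 102 98
f 99 105 101
f 103 99 102
f 103 105 99
f 101 105 100
f 104 102 100
f 100 105 104
f 104 103 102
f 105 103 104



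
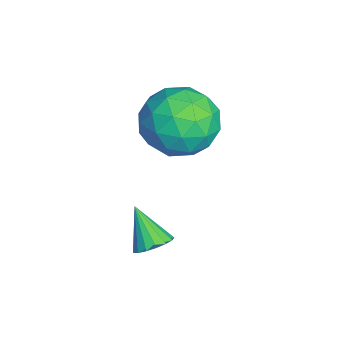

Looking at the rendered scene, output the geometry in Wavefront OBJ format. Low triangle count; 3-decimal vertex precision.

v -2.738 0.356 1.466
v -1.952 0.029 0.73
v -3.368 -1.349 1.55
v -2.582 -1.676 0.814
v -2.285 -1.364 1.853
v -1.895 -0.31 1.801
v -3.425 -1.01 0.479
v -3.035 0.044 0.427
v -2.377 -0.815 0.12
v -1.672 -1.034 0.969
v -3.648 -0.286 1.311
v -2.943 -0.505 2.16
v -2.289 0.343 1.091
v -3.031 -1.663 1.189
v -2.856 -1.479 1.8
v -2.394 -1.671 1.368
v -2.256 0.143 1.72
v -1.794 -0.049 1.288
v -1.99 -0.868 1.948
v -3.526 -1.271 0.992
v -3.064 -1.463 0.56
v -2.926 0.351 0.912
v -2.464 0.159 0.48
v -3.33 -0.452 0.332
v -2.077 -0.346 0.299
v -2.448 -1.348 0.349
v -2.943 -0.957 0.152
v -2.714 -0.337 0.121
v -1.663 -0.474 0.799
v -2.034 -1.477 0.848
v -1.859 -1.293 1.459
v -1.63 -0.674 1.428
v -1.913 -0.971 0.44
v -3.286 0.157 1.432
v -3.657 -0.846 1.481
v -3.69 -0.646 0.852
v -3.461 -0.027 0.821
v -2.872 0.028 1.931
v -3.243 -0.974 1.981
v -2.606 -0.983 2.159
v -2.377 -0.363 2.128
v -3.407 -0.349 1.84
v 0.015 -1.482 -1.235
v 0.47 -1.674 -0.993
v -0.655 -1.898 -0.305
v 0.448 -1.429 -0.9
v 0.326 -1.196 -0.883
v 0.134 -1.029 -0.947
v -0.086 -0.965 -1.077
v -0.283 -1.019 -1.243
v -0.411 -1.18 -1.407
v -0.442 -1.41 -1.532
v -0.368 -1.656 -1.589
v -0.206 -1.862 -1.565
v 0.006 -1.981 -1.465
v 0.221 -1.986 -1.313
v 0.388 -1.875 -1.142
f 1 38 17
f 38 12 41
f 17 41 6
f 38 41 17
f 1 17 13
f 17 6 18
f 13 18 2
f 17 18 13
f 1 13 22
f 13 2 23
f 22 23 8
f 13 23 22
f 1 22 34
f 22 8 37
f 34 37 11
f 22 37 34
f 1 34 38
f 34 11 42
f 38 42 12
f 34 42 38
f 2 18 29
f 18 6 32
f 29 32 10
f 18 32 29
f 6 41 19
f 41 12 40
f 19 40 5
f 41 40 19
f 12 42 39
f 42 11 35
f 39 35 3
f 42 35 39
f 11 37 36
f 37 8 24
f 36 24 7
f 37 24 36
f 8 23 28
f 23 2 25
f 28 25 9
f 23 25 28
f 4 30 16
f 30 10 31
f 16 31 5
f 30 31 16
f 4 16 14
f 16 5 15
f 14 15 3
f 16 15 14
f 4 14 21
f 14 3 20
f 21 20 7
f 14 20 21
f 4 21 26
f 21 7 27
f 26 27 9
f 21 27 26
f 4 26 30
f 26 9 33
f 30 33 10
f 26 33 30
f 5 31 19
f 31 10 32
f 19 32 6
f 31 32 19
f 3 15 39
f 15 5 40
f 39 40 12
f 15 40 39
f 7 20 36
f 20 3 35
f 36 35 11
f 20 35 36
f 9 27 28
f 27 7 24
f 28 24 8
f 27 24 28
f 10 33 29
f 33 9 25
f 29 25 2
f 33 25 29
f 44 43 46
f 44 46 45
f 46 43 47
f 46 47 45
f 47 43 48
f 47 48 45
f 48 43 49
f 48 49 45
f 49 43 50
f 49 50 45
f 50 43 51
f 50 51 45
f 51 43 52
f 51 52 45
f 52 43 53
f 52 53 45
f 53 43 54
f 53 54 45
f 54 43 55
f 54 55 45
f 55 43 56
f 55 56 45
f 56 43 57
f 56 57 45
f 57 43 44
f 57 44 45

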